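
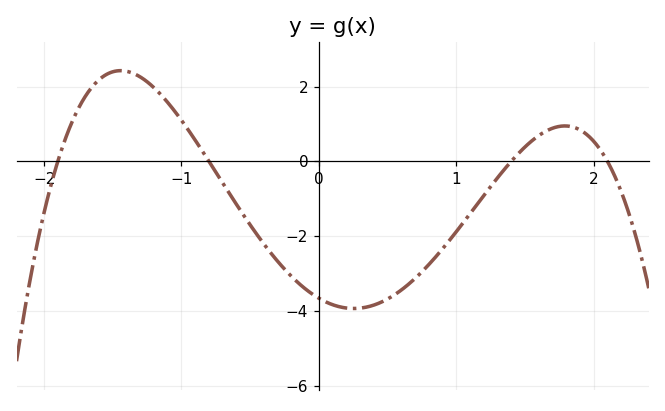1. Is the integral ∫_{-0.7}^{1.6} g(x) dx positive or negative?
negative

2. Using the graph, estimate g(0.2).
-4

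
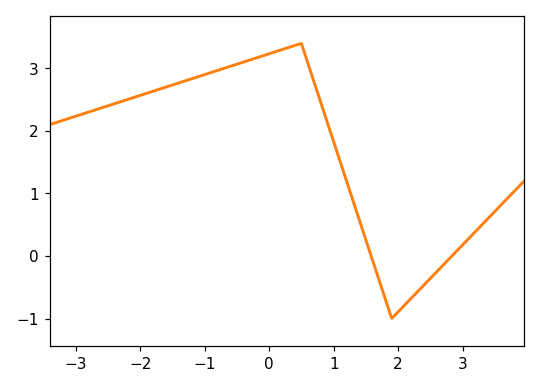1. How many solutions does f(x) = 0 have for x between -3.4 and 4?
2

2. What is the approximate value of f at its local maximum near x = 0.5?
3.4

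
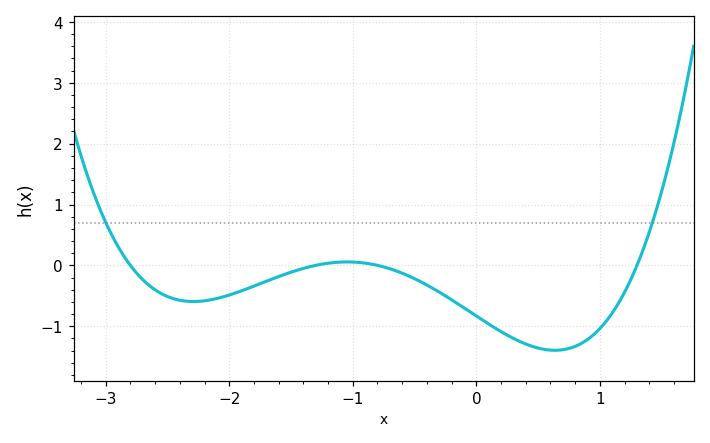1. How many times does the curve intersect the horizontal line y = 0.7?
2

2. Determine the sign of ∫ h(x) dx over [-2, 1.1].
negative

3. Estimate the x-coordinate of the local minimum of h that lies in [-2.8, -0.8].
-2.29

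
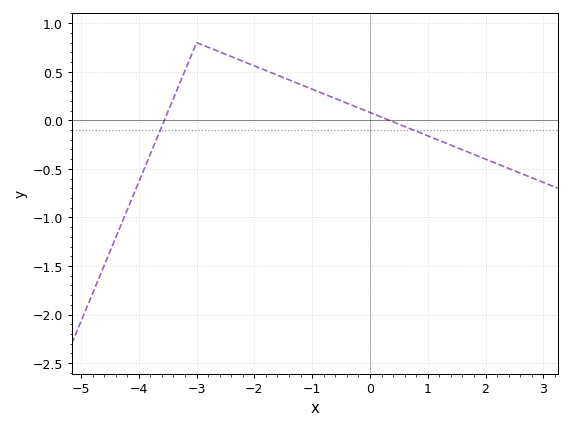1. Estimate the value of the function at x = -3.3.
0.37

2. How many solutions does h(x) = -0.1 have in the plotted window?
2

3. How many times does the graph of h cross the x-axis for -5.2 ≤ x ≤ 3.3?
2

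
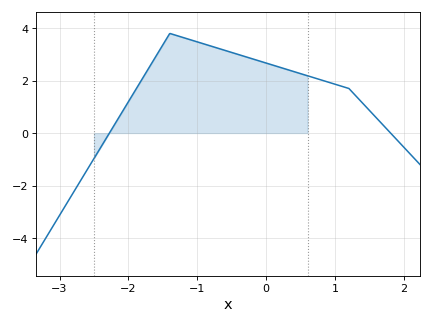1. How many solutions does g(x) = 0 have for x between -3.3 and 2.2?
2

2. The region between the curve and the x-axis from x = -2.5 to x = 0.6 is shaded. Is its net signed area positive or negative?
positive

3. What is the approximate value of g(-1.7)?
2.4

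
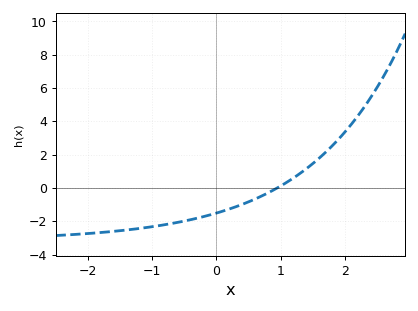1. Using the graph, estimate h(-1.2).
-2.4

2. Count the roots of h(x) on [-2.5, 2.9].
1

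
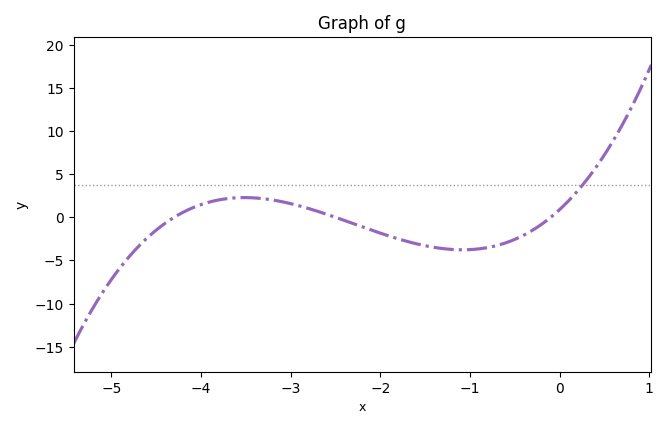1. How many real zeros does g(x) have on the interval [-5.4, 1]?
3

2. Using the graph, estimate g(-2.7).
0.699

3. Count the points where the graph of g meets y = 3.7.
1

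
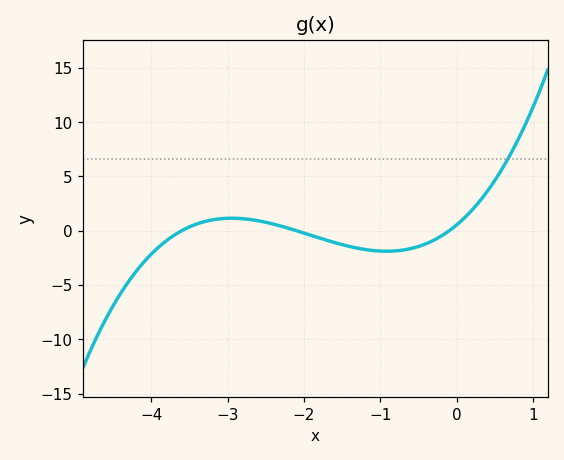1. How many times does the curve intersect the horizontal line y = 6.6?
1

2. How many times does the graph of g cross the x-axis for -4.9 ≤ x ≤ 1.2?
3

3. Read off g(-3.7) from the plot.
-0.5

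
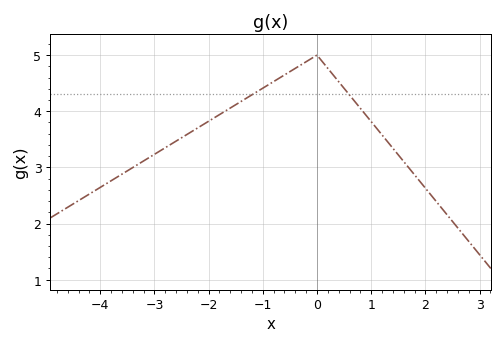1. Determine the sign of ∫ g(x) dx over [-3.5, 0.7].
positive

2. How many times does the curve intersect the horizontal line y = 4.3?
2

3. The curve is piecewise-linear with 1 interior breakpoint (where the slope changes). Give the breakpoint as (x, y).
(0, 5)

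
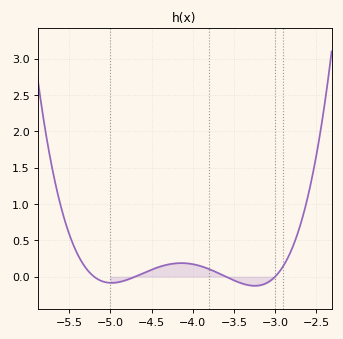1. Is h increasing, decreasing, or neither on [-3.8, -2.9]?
neither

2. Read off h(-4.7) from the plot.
0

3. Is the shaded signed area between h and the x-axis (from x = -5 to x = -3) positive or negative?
positive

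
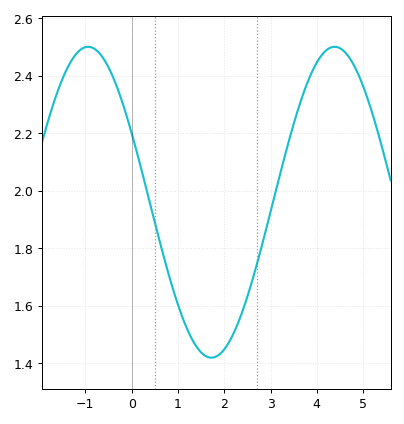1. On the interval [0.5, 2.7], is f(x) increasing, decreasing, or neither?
neither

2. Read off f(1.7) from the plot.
1.42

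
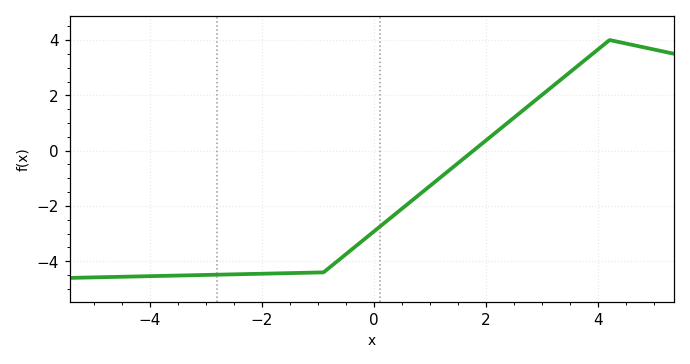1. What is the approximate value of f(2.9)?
1.86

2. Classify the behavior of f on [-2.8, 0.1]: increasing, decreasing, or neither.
increasing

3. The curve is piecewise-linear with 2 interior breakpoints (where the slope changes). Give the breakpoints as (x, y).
(-0.9, -4.4); (4.2, 4)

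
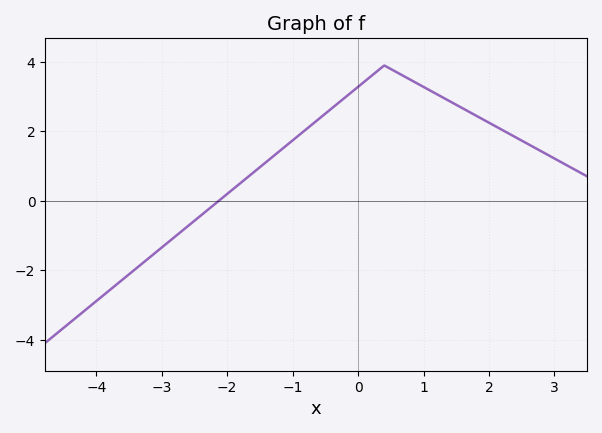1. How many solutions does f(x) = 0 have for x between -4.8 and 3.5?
1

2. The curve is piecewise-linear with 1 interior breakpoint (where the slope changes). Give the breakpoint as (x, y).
(0.4, 3.9)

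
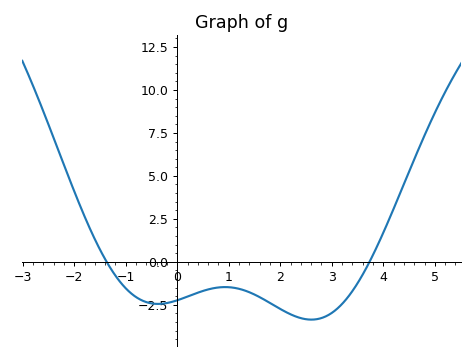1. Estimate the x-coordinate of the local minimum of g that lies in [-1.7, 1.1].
-0.4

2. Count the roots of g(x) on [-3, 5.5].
2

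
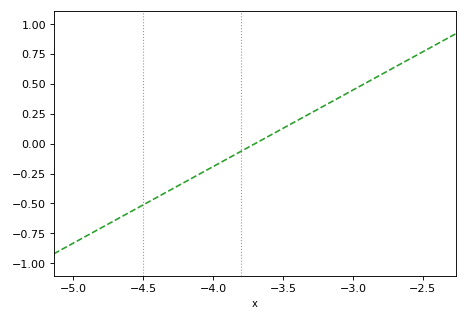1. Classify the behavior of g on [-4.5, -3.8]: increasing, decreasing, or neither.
increasing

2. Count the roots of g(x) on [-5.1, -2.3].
1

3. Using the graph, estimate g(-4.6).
-0.6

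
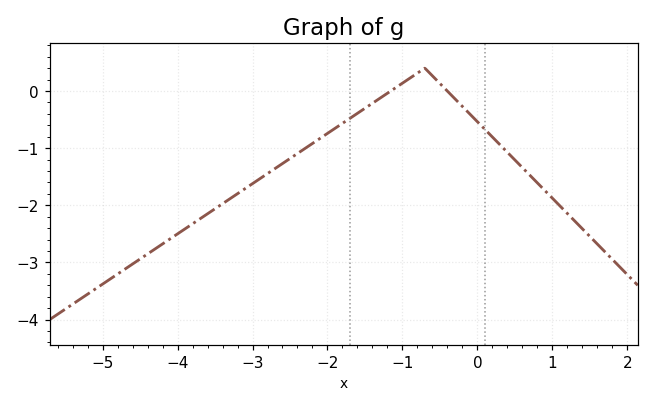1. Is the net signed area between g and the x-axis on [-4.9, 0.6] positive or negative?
negative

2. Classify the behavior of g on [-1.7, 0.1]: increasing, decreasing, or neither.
neither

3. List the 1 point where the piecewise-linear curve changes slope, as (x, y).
(-0.7, 0.4)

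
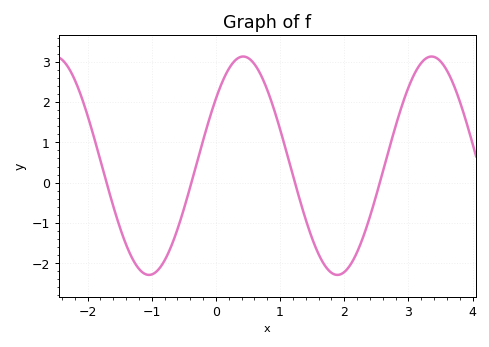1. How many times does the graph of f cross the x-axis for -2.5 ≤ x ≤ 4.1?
4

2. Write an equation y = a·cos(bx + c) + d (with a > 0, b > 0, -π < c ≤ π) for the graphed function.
y = 2.71cos(2.14x - 0.91) + 0.42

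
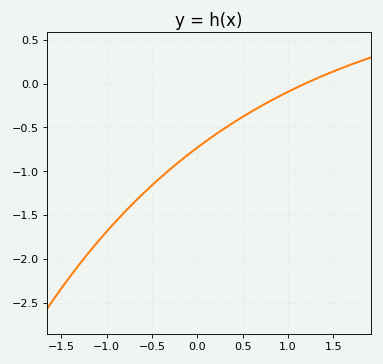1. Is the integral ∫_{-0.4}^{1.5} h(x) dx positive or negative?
negative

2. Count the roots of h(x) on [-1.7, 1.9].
1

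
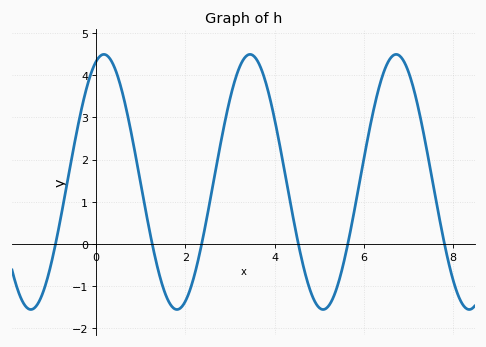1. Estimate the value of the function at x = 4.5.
0.169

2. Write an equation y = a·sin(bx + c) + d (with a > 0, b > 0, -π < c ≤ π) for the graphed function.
y = 3.02sin(1.92x + 1.23) + 1.47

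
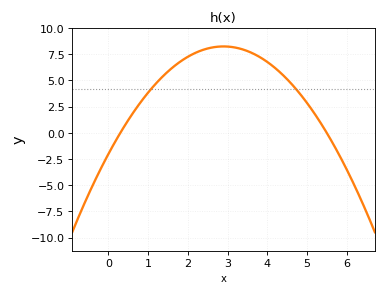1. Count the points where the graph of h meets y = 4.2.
2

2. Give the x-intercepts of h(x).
0.2, 5.4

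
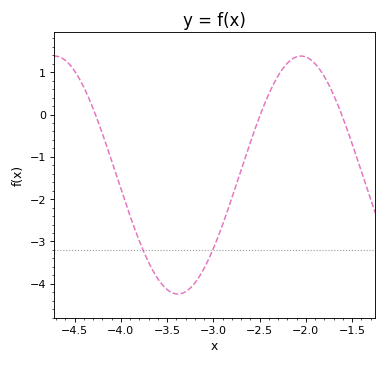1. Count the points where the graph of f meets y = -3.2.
2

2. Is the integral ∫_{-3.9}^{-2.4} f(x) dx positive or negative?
negative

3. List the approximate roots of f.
-4.25, -2.5, -1.6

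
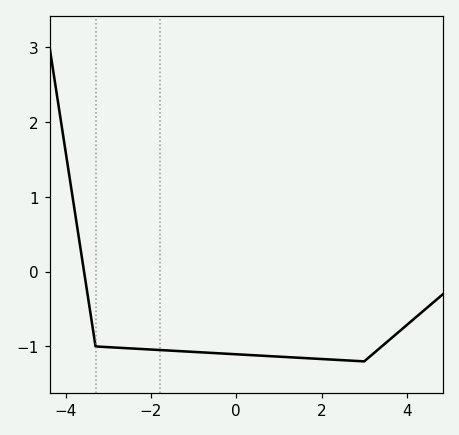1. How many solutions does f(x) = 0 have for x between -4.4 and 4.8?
1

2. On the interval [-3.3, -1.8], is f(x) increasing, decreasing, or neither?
decreasing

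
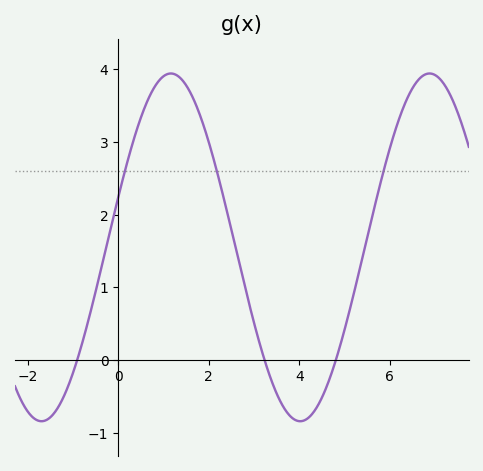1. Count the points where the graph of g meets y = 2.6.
3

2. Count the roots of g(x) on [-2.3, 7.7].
3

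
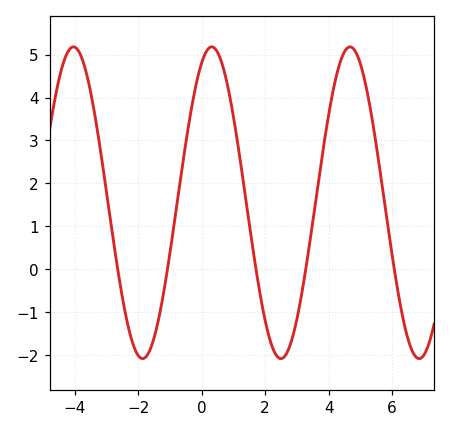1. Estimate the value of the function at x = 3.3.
0.1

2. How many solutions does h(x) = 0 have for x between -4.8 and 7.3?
5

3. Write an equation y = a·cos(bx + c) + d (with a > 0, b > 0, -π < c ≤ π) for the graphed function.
y = 3.63cos(1.4x - 0.45) + 1.55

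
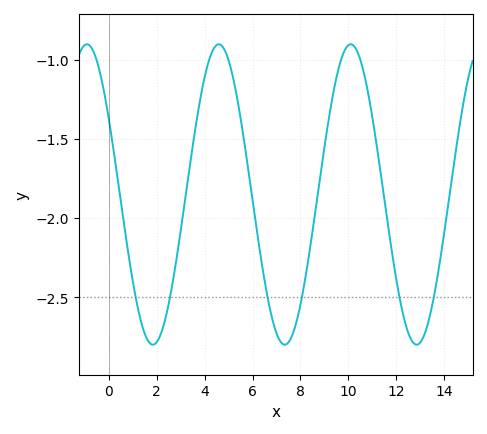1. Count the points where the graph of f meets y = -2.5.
6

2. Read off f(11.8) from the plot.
-2.2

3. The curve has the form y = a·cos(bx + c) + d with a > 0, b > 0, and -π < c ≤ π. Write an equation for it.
y = 0.95cos(1.1x + 1) - 1.85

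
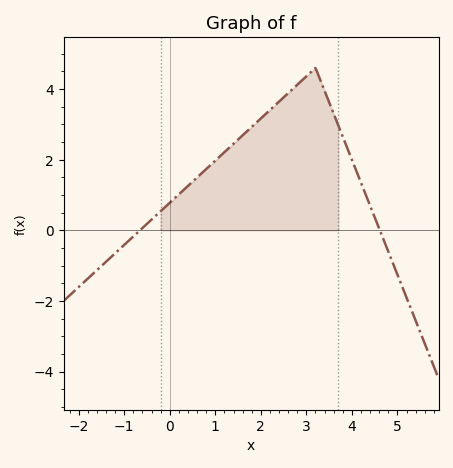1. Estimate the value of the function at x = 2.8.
4.2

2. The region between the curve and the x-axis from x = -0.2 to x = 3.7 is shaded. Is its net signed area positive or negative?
positive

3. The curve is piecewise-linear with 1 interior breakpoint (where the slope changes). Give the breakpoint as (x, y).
(3.2, 4.6)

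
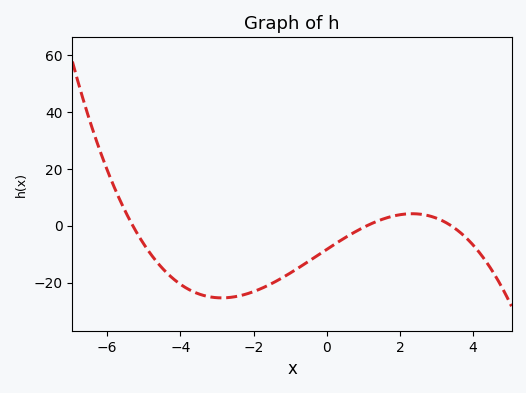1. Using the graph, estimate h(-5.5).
4.93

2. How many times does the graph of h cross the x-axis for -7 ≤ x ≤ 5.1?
3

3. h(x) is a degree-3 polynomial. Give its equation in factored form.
y = -0.42(x + 5.3)(x - 1.1)(x - 3.4)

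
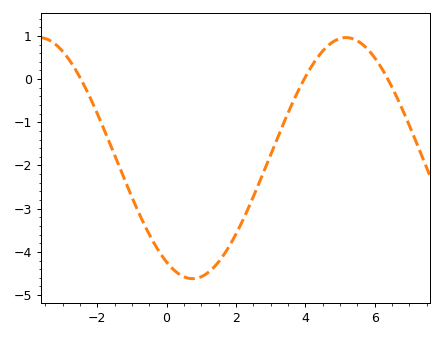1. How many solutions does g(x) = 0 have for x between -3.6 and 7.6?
3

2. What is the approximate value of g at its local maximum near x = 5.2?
1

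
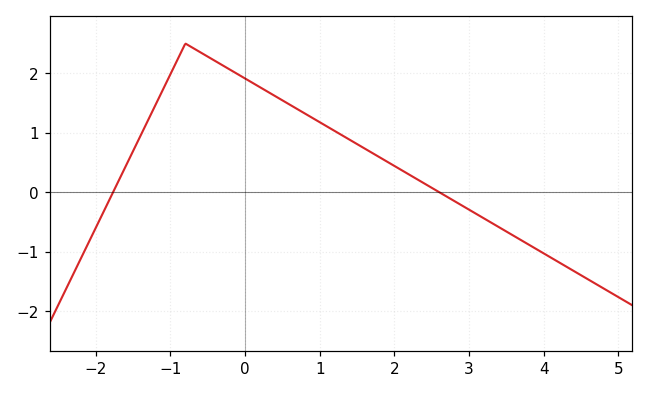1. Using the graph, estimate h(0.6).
1.47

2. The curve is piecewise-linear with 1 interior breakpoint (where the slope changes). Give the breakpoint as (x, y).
(-0.8, 2.5)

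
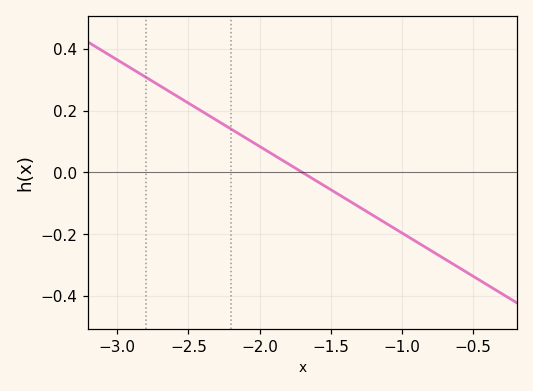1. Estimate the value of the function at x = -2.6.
0.252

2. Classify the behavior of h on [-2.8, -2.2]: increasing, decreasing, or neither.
decreasing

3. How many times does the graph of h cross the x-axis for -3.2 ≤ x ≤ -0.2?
1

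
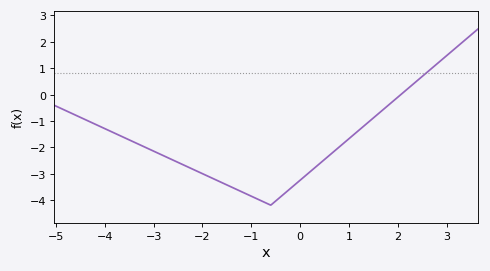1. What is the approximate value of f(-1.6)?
-3.3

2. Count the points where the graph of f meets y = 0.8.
1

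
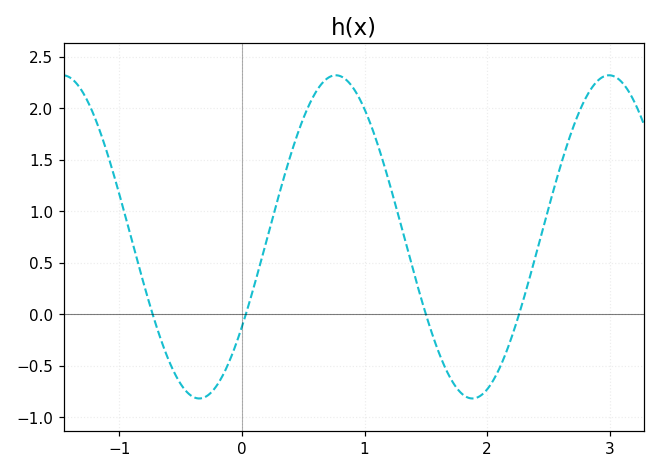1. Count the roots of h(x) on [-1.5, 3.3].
4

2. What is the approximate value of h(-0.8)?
0.3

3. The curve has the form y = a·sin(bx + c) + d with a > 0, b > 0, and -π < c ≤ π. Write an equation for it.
y = 1.57sin(2.8x - 0.59) + 0.75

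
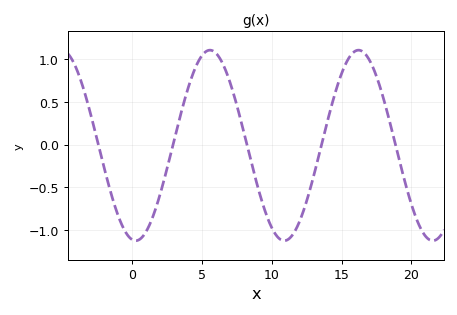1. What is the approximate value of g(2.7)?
-0.15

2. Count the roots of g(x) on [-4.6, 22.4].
5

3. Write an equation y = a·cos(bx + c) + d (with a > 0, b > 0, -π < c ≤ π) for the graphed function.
y = 1.11cos(0.59x + 3) - 0.01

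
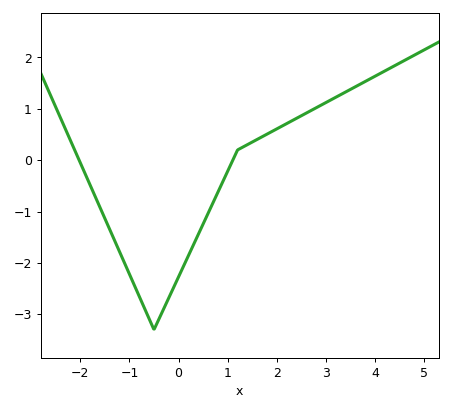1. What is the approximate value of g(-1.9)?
-0.3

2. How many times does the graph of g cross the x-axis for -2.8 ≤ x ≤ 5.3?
2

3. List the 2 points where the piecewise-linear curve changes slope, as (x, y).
(-0.5, -3.3); (1.2, 0.2)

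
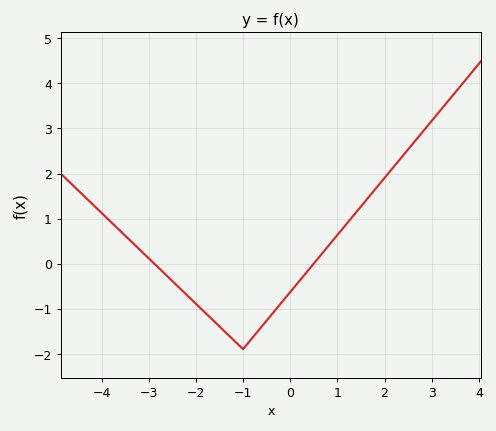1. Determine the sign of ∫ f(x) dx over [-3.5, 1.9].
negative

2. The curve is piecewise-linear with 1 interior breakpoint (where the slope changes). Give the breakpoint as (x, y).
(-1, -1.9)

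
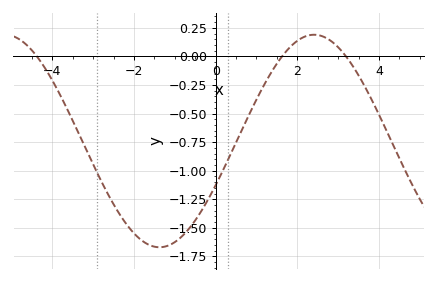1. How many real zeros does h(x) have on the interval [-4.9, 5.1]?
3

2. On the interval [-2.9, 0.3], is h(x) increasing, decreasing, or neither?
neither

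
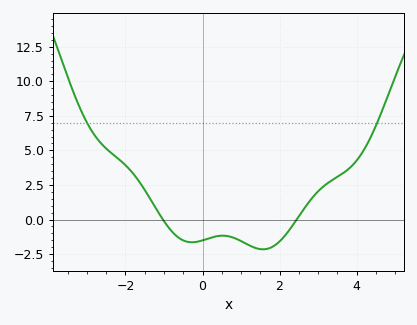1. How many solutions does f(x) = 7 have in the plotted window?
2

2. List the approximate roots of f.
-1.03, 2.44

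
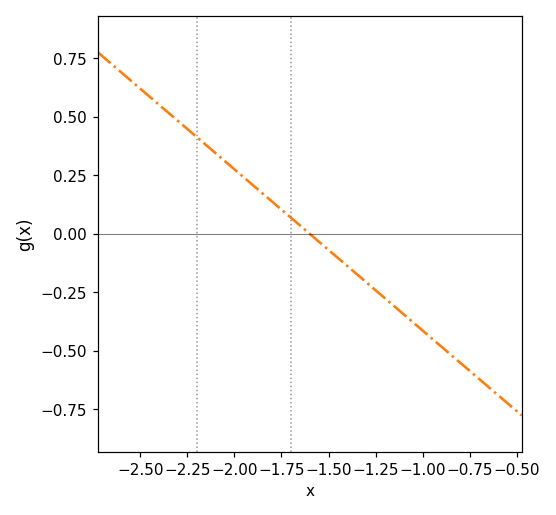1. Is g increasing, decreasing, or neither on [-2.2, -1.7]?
decreasing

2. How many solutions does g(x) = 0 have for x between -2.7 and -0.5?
1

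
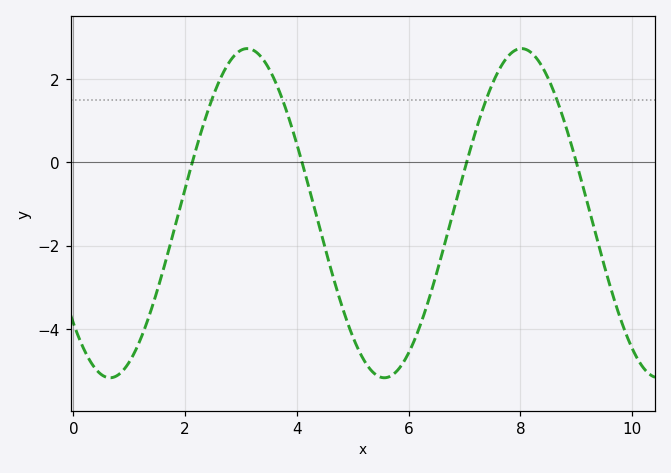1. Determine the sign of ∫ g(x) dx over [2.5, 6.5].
negative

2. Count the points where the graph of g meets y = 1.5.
4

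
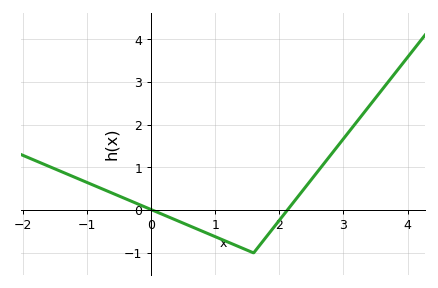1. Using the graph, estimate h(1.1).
-0.7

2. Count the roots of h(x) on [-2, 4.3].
2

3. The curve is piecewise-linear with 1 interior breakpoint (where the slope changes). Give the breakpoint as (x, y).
(1.6, -1)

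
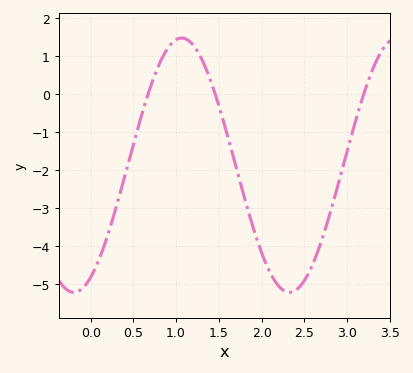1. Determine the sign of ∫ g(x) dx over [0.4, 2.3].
negative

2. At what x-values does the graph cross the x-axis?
0.672, 1.46, 3.2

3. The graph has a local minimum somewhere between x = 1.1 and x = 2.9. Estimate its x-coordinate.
2.33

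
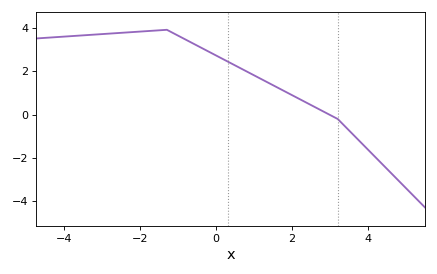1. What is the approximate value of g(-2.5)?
3.8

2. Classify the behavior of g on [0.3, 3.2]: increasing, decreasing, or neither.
decreasing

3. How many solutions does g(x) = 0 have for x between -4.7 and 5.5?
1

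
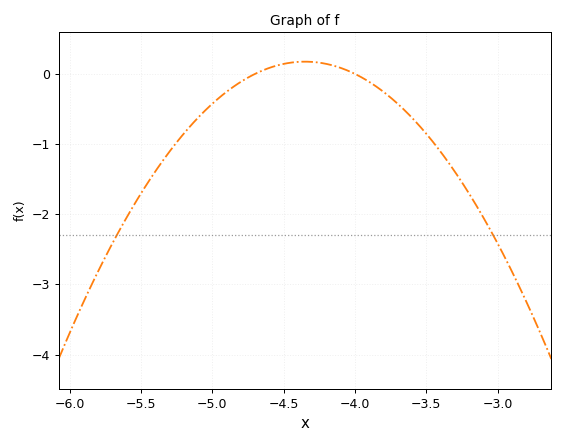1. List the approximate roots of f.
-4.7, -4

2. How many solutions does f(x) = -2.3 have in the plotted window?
2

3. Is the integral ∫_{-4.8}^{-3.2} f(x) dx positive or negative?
negative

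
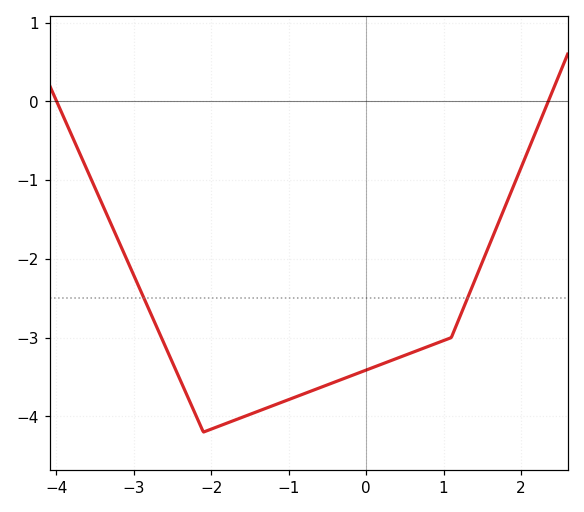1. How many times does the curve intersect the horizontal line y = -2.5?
2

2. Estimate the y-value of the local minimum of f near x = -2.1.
-4.2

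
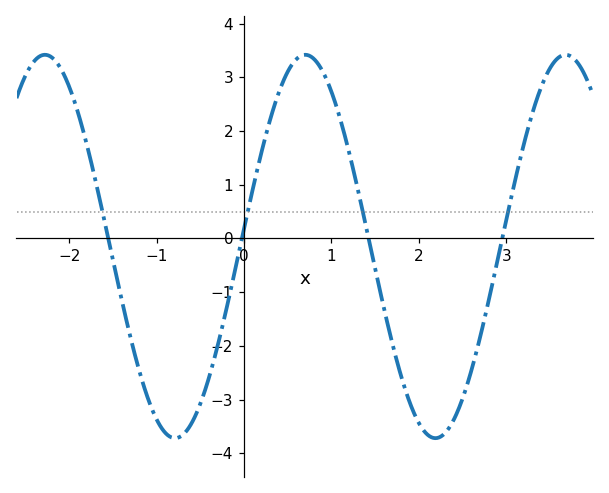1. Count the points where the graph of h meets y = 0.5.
4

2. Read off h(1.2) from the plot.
1.6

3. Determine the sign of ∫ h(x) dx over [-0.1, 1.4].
positive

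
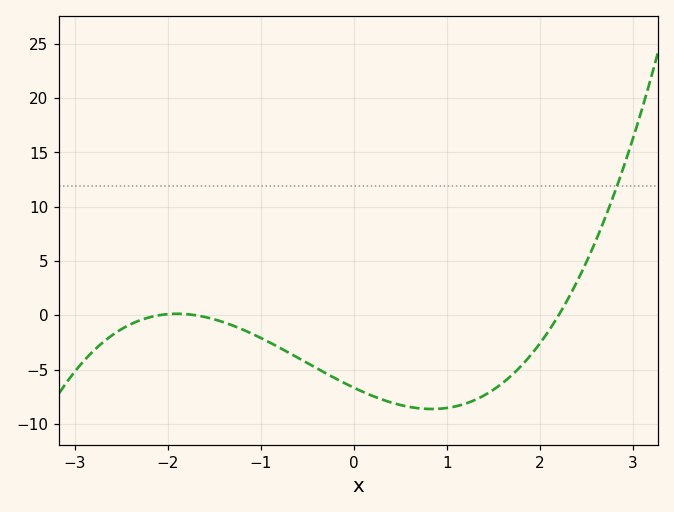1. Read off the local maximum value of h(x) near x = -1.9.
0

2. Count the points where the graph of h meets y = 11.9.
1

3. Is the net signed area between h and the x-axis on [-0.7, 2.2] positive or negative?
negative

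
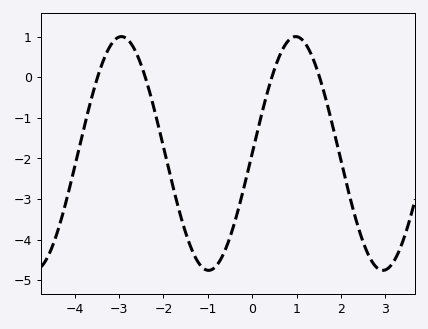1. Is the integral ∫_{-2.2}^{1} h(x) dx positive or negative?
negative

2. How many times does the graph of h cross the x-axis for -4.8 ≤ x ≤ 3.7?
4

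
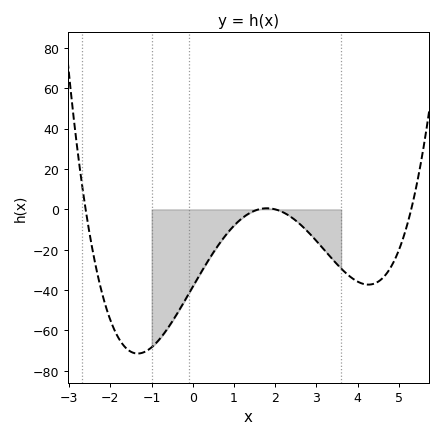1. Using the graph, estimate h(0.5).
-22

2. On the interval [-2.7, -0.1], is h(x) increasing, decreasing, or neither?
neither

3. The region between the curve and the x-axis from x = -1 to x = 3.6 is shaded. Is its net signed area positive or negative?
negative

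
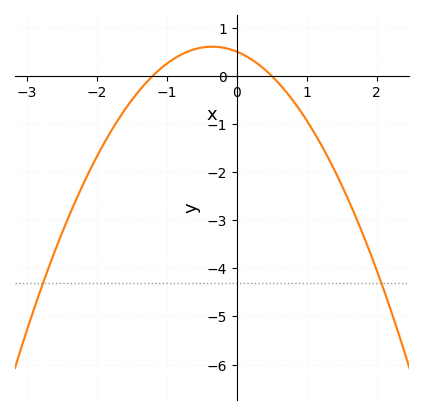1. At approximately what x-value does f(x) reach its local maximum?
-0.3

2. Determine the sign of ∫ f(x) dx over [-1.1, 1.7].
negative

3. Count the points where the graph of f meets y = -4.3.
2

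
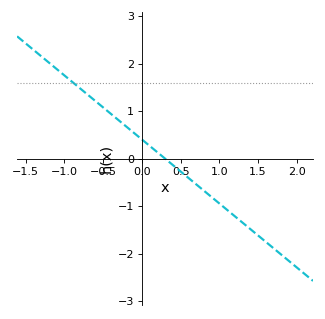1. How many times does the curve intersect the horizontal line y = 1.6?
1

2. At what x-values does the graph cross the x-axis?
0.3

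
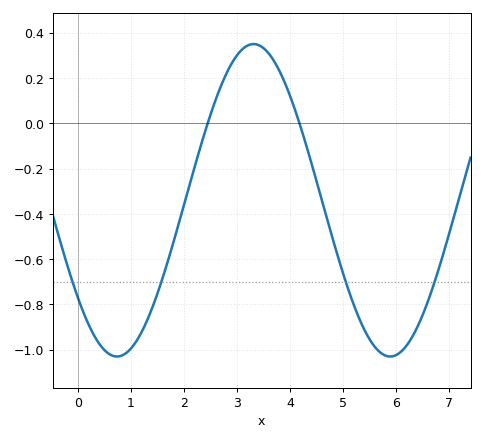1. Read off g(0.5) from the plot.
-1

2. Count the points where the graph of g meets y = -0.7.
4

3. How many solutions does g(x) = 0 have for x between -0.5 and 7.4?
2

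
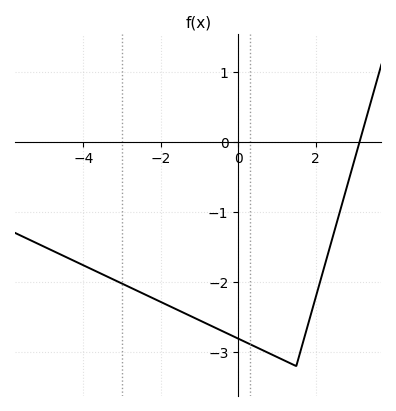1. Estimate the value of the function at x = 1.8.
-2.61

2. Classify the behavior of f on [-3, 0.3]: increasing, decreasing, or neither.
decreasing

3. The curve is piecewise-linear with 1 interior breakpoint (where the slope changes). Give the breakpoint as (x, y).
(1.5, -3.2)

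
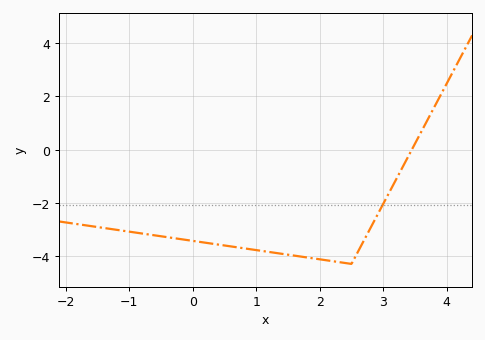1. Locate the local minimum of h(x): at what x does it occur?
2.5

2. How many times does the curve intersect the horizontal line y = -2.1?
1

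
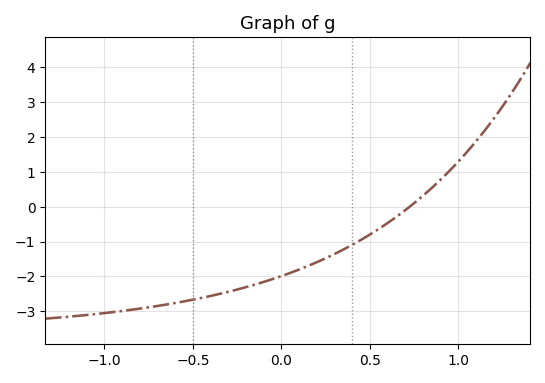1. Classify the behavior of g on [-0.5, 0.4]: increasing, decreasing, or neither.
increasing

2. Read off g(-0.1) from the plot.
-2.2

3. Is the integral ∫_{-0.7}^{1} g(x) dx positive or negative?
negative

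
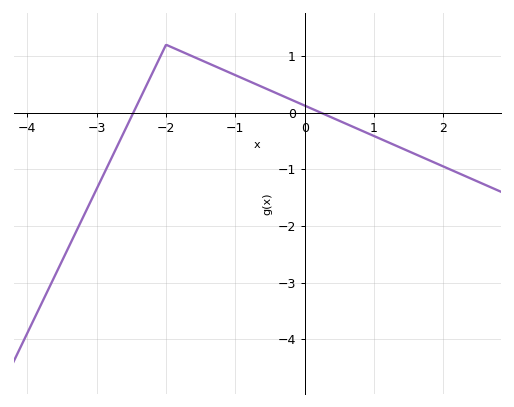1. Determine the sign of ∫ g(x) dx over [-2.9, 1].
positive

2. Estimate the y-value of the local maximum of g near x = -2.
1.2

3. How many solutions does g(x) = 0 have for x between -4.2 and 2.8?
2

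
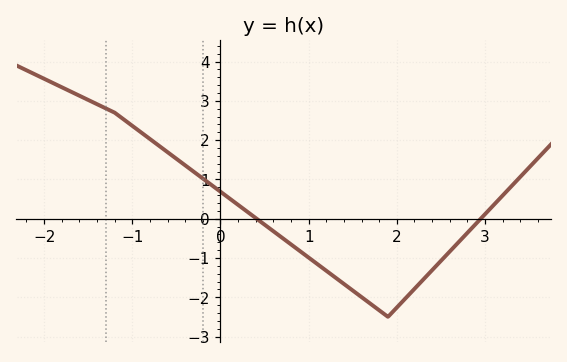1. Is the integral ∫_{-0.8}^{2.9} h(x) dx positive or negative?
negative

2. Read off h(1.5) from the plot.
-1.8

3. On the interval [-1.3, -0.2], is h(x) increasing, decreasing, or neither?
decreasing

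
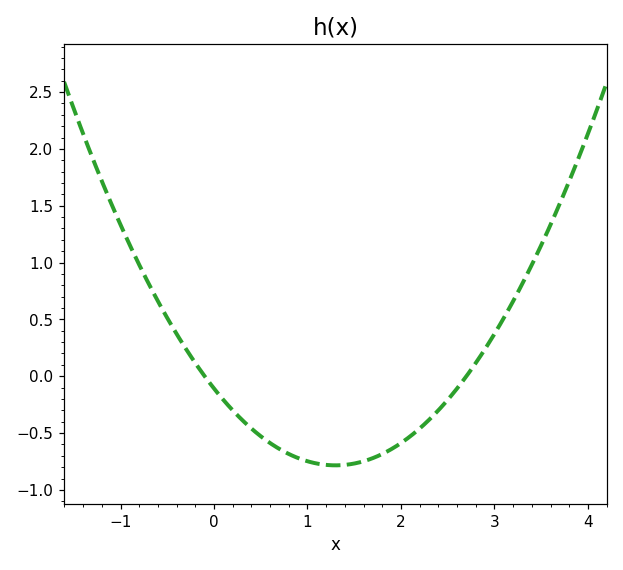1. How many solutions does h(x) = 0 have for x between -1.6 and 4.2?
2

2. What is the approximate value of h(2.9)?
0.24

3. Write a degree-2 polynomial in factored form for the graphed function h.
y = 0.4(x + 0.1)(x - 2.7)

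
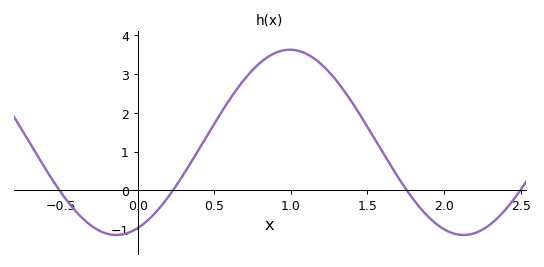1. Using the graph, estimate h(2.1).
-1.1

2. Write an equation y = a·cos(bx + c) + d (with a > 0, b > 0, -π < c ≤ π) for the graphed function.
y = 2.39cos(2.8x - 2.8) + 1.24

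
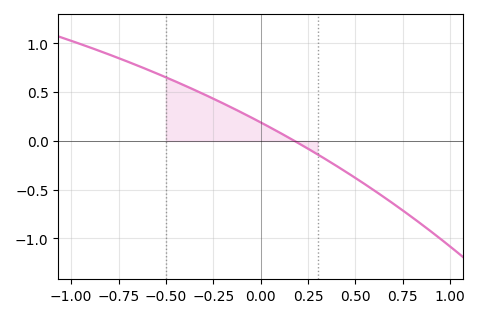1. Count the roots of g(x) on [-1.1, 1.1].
1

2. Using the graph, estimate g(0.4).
-0.256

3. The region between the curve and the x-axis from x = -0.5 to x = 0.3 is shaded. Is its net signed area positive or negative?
positive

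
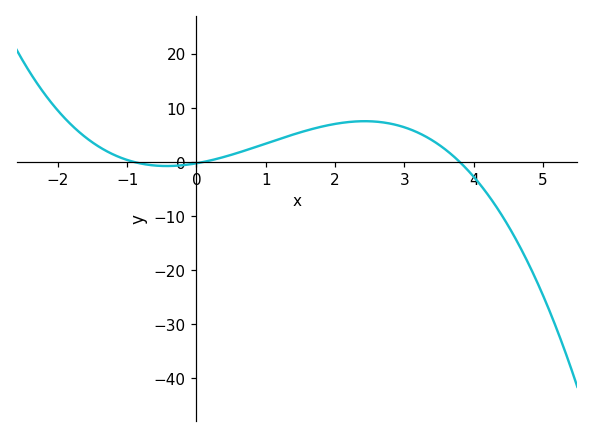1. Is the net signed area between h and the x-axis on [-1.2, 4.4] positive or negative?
positive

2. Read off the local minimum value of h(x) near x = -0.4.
-0.748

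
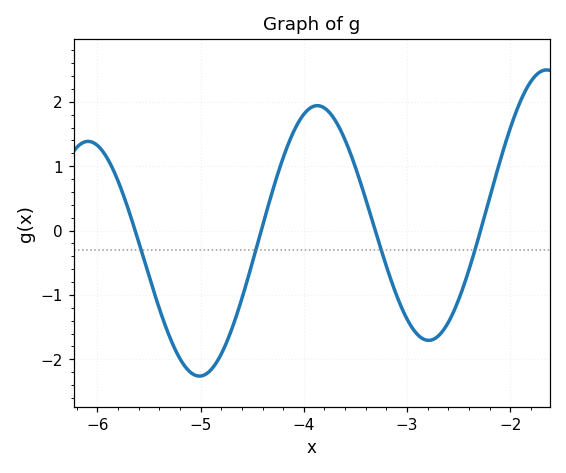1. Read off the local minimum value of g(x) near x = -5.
-2.26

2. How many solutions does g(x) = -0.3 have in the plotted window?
4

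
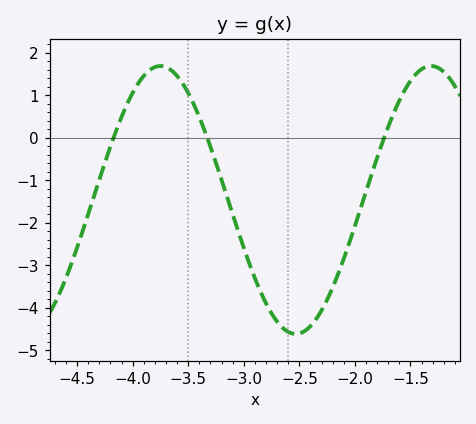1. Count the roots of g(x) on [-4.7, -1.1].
3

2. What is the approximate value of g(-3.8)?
1.66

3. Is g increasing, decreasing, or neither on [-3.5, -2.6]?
decreasing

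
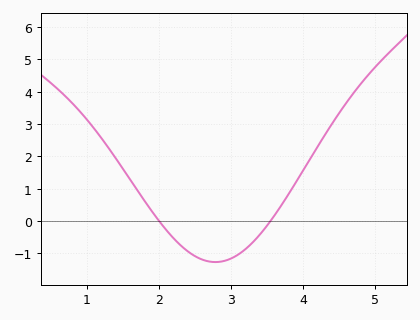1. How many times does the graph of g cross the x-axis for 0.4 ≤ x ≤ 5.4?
2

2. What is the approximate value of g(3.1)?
-1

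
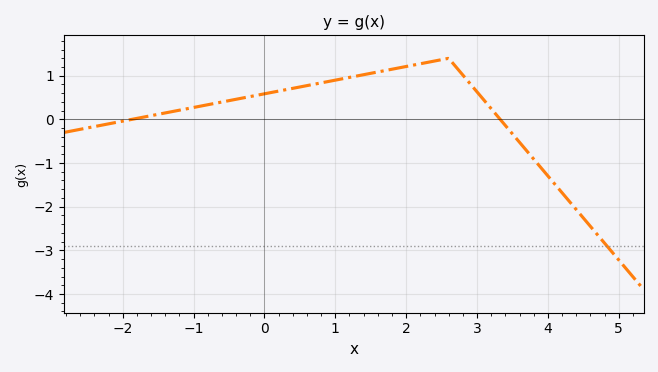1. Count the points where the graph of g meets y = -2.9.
1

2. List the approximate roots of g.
-1.87, 3.33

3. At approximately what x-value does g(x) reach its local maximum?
2.6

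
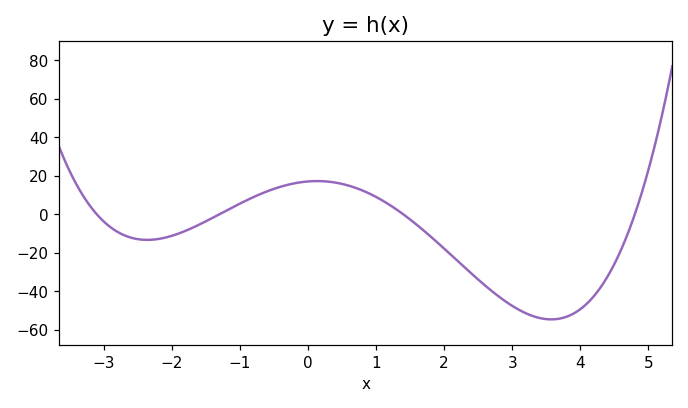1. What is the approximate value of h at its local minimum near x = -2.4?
-13.3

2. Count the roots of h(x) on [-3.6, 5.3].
4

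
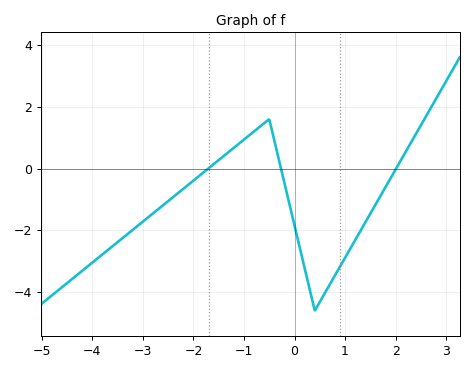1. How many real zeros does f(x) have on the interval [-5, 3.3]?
3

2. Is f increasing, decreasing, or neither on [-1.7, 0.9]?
neither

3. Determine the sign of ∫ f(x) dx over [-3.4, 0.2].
negative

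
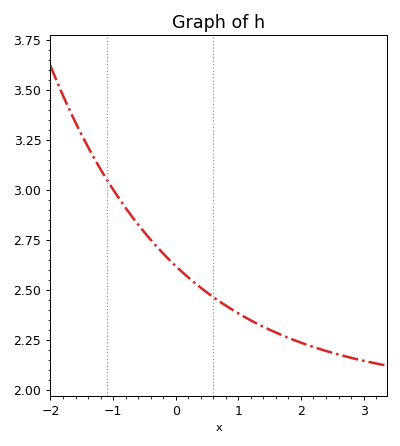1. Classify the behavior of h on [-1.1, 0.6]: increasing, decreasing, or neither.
decreasing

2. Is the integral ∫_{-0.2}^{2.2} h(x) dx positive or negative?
positive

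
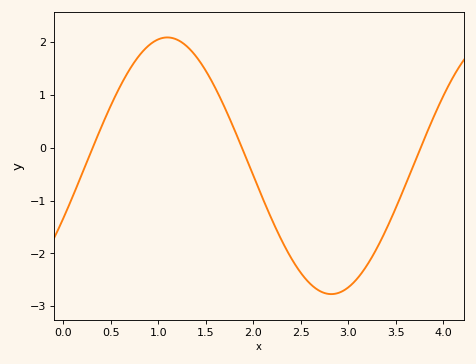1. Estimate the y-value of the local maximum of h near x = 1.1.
2.09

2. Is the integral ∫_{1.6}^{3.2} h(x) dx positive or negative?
negative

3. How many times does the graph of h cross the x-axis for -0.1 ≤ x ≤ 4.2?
3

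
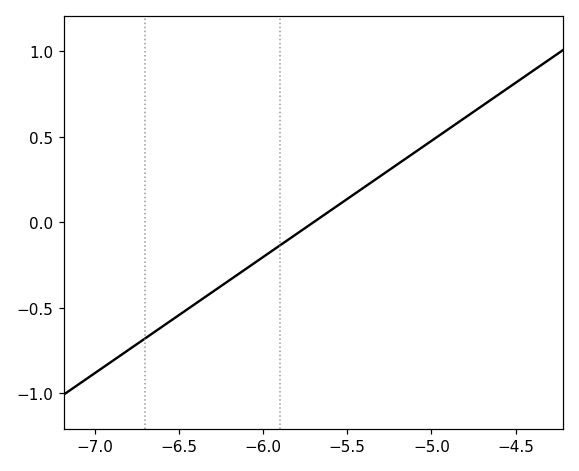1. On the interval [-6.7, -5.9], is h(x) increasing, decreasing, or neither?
increasing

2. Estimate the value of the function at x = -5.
0.476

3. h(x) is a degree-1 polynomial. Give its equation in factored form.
y = 0.68(x + 5.7)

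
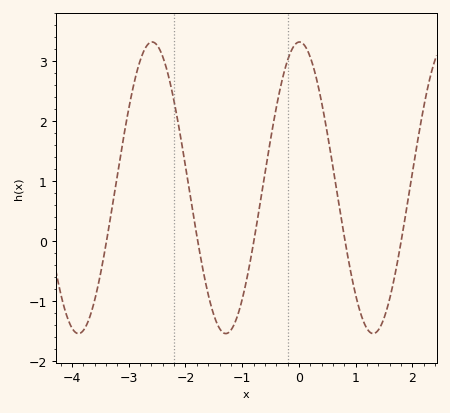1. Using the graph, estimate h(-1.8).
0.09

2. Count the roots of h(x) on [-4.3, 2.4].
5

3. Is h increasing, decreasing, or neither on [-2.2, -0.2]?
neither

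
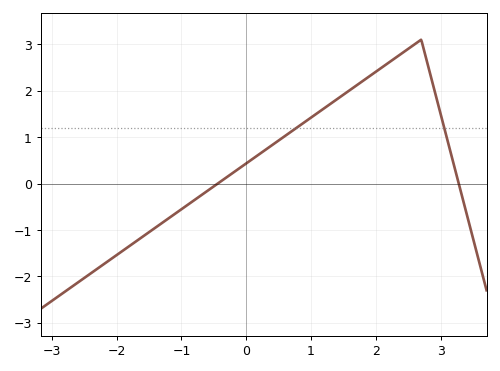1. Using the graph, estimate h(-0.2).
0.236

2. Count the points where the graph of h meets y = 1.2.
2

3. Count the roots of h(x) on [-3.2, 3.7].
2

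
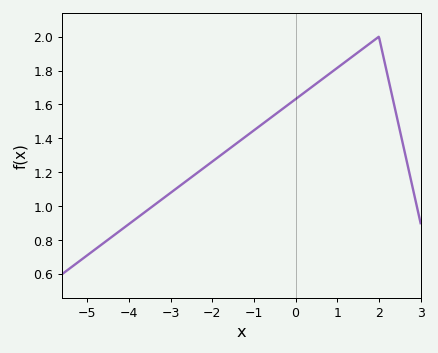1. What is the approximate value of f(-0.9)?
1.46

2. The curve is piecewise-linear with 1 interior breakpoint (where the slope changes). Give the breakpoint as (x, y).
(2, 2)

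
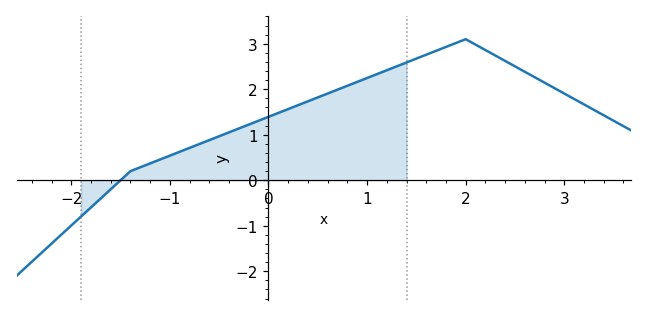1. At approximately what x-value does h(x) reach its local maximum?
2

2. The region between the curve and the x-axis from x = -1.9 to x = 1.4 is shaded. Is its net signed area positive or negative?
positive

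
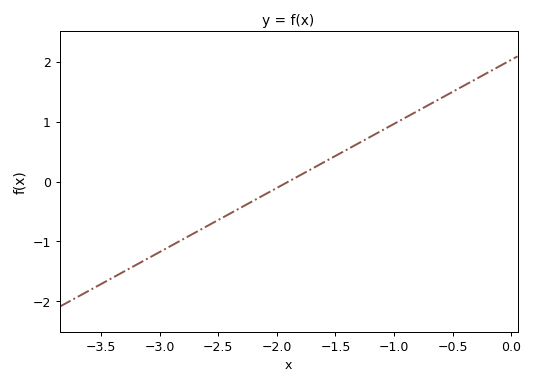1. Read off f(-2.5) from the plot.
-0.6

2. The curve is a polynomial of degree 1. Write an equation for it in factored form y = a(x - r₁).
y = 1.07(x + 1.9)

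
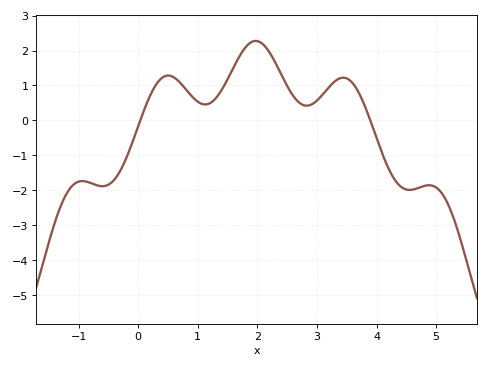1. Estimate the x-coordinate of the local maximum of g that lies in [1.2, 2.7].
1.97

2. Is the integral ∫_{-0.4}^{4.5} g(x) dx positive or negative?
positive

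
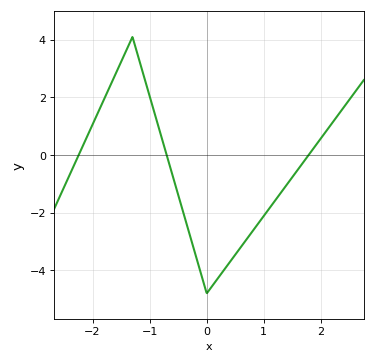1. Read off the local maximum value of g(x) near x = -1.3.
4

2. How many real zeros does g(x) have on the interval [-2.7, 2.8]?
3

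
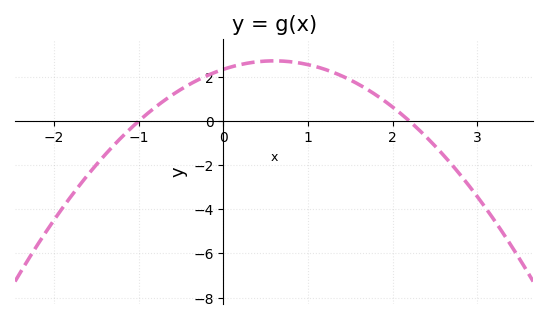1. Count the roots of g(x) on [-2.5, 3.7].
2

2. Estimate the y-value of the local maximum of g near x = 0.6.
2.74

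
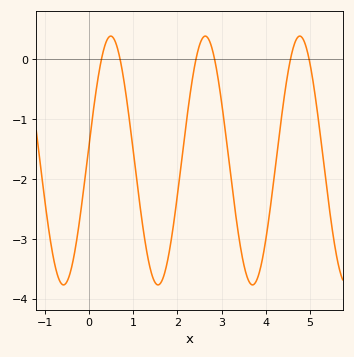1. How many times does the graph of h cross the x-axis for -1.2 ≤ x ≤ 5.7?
6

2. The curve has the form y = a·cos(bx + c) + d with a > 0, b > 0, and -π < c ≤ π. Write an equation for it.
y = 2.08cos(2.94x - 1.45) - 1.69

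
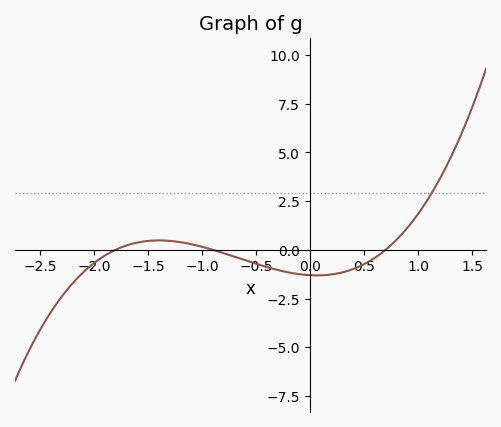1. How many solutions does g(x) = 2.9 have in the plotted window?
1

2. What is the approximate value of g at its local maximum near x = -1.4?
0.4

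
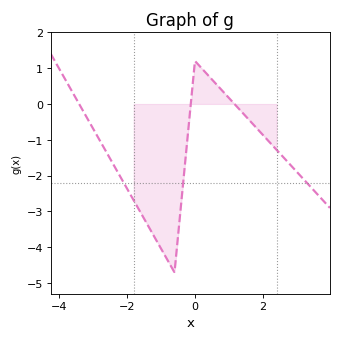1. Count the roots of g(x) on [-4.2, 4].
3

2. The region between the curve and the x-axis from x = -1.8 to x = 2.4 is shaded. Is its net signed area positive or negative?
negative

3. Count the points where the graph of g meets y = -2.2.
3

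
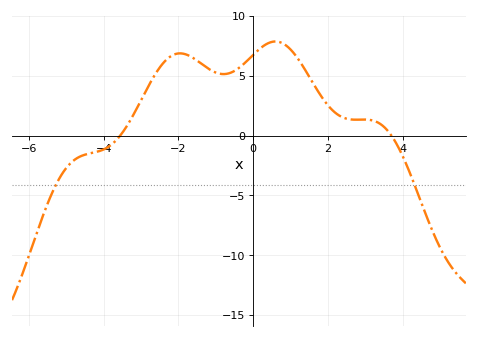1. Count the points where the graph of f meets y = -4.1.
2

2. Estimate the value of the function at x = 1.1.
7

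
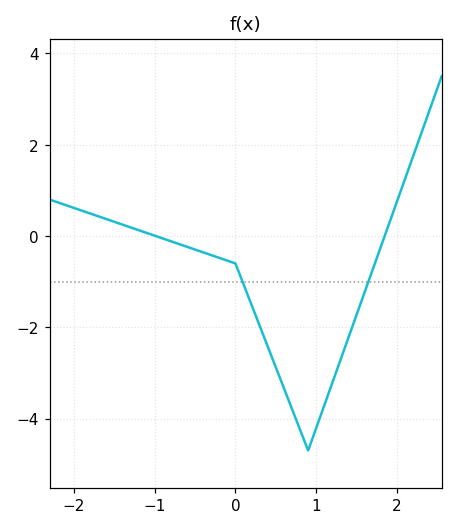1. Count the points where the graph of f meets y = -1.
2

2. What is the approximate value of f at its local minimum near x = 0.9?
-4.6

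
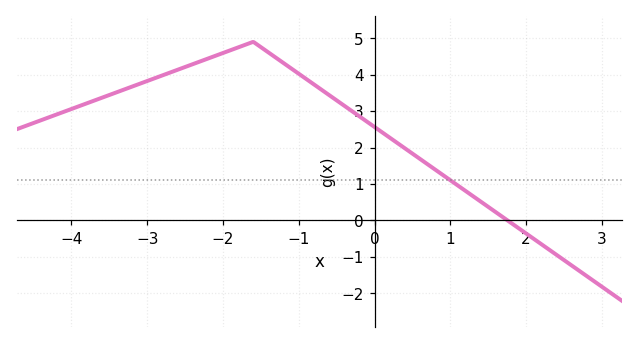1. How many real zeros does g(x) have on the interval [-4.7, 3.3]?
1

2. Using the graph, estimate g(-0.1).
2.71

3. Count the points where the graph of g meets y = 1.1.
1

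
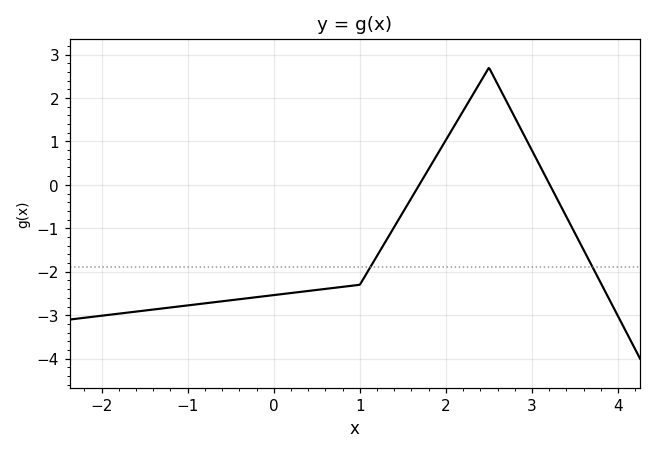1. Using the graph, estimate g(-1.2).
-2.82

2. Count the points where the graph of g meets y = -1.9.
2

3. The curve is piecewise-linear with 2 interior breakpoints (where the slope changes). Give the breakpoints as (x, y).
(1, -2.3); (2.5, 2.7)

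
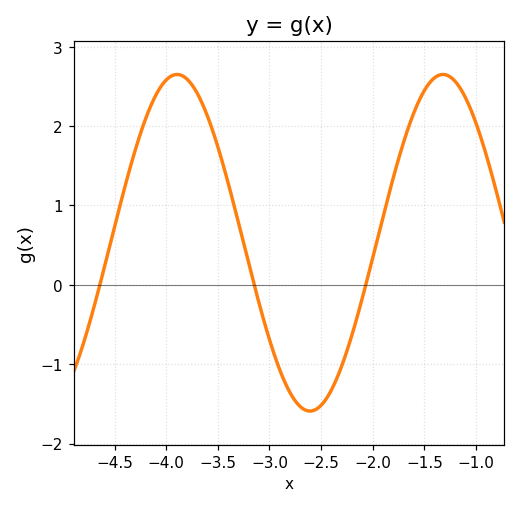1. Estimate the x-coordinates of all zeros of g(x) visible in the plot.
-4.6, -3.1, -2.1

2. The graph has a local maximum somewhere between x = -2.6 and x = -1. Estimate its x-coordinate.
-1.3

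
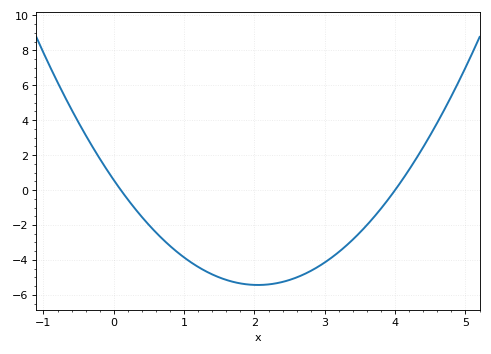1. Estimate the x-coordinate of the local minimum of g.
2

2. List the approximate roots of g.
0.1, 4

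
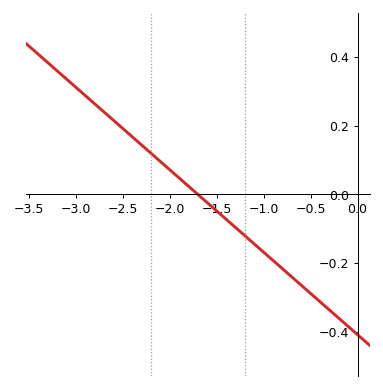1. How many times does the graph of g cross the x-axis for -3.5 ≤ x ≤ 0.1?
1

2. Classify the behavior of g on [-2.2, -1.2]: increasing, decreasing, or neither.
decreasing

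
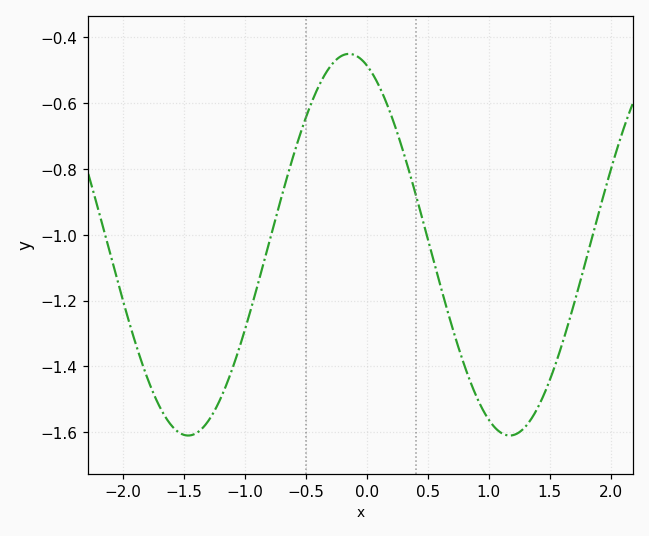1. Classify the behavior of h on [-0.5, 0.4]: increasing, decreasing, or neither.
neither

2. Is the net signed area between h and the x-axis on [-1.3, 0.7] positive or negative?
negative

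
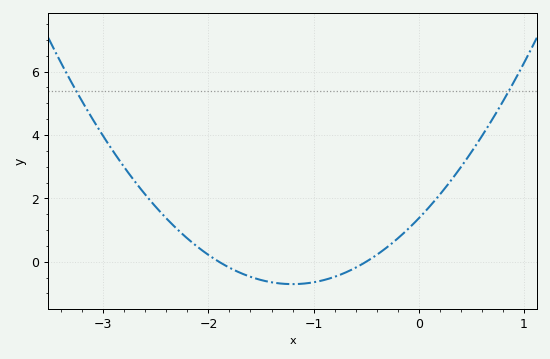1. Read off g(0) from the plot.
1.4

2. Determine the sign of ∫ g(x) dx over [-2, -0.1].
negative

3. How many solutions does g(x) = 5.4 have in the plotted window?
2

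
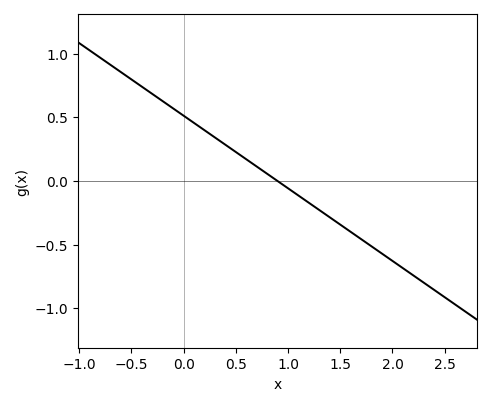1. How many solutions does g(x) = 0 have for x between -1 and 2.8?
1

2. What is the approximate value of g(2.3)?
-0.798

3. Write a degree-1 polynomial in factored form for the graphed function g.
y = -0.57(x - 0.9)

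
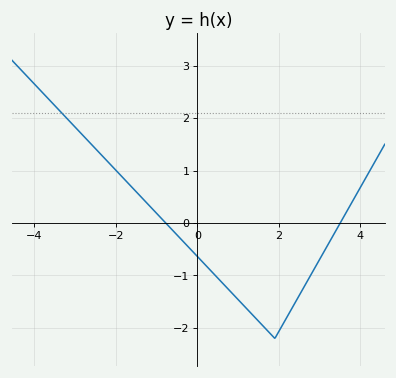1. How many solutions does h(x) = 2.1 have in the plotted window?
1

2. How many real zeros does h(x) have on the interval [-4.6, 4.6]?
2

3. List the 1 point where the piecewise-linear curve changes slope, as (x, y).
(1.9, -2.2)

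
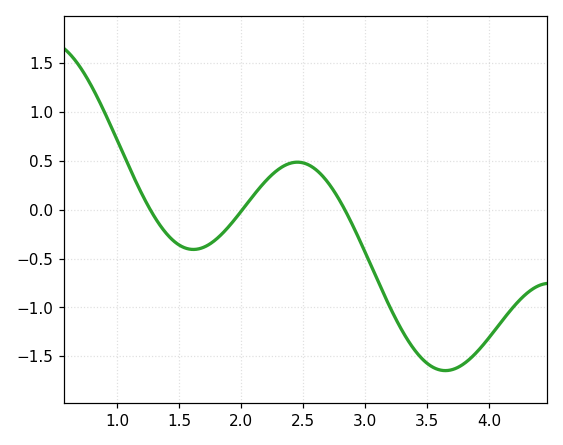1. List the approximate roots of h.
1.27, 2.01, 2.84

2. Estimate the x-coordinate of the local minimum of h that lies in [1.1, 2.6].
1.61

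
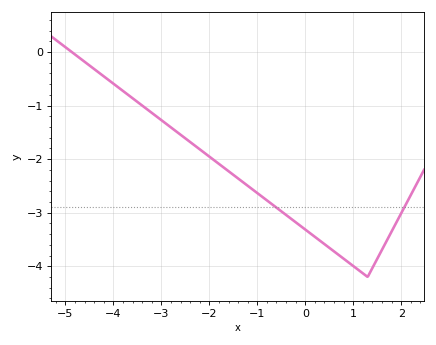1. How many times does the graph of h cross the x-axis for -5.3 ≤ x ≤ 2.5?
1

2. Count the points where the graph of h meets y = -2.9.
2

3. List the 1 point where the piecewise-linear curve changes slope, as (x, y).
(1.3, -4.2)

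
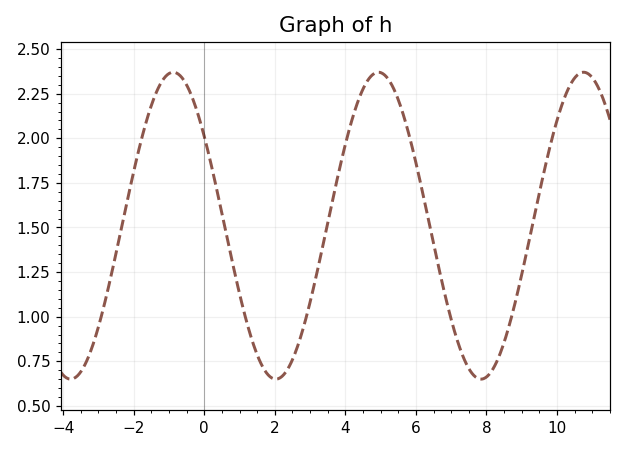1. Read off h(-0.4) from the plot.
2.26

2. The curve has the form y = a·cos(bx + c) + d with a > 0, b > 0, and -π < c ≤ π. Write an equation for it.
y = 0.86cos(1.1x + 0.95) + 1.51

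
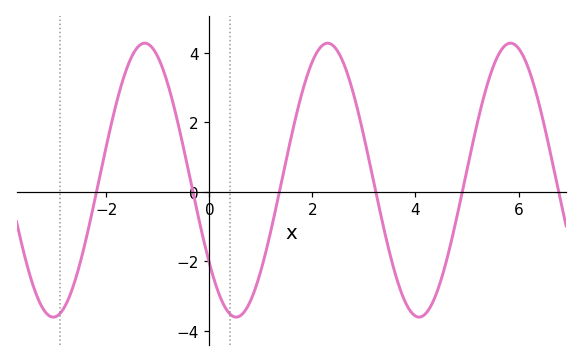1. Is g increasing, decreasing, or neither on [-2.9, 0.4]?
neither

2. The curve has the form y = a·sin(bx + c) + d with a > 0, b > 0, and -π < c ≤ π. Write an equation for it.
y = 3.94sin(1.77x - 2.49) + 0.34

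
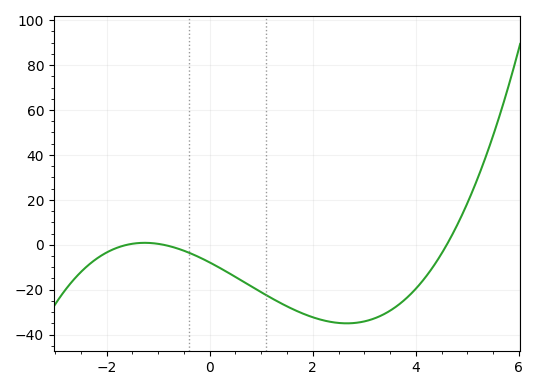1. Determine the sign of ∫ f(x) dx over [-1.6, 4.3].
negative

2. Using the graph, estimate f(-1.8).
-1.37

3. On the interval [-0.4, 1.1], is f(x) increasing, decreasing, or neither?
decreasing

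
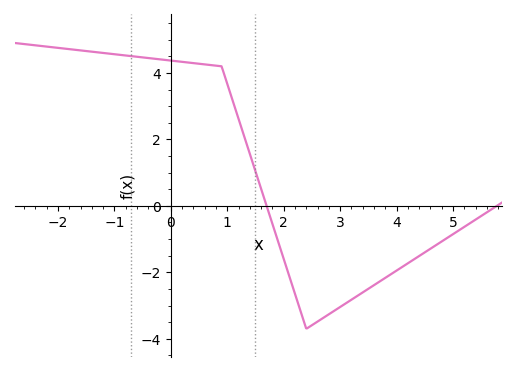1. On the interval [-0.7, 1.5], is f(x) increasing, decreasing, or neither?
decreasing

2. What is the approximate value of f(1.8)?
-0.6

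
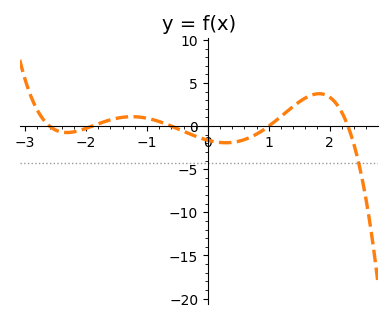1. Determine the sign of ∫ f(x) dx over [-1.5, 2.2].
positive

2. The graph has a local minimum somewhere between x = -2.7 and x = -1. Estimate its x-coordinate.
-2.3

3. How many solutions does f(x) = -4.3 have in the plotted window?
1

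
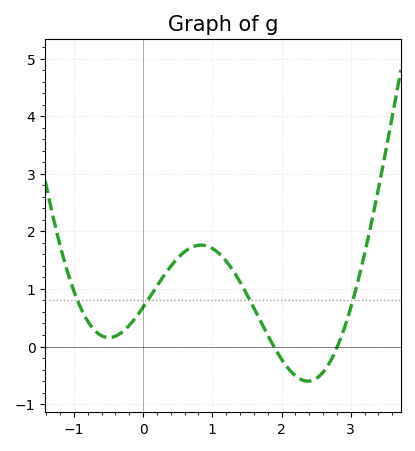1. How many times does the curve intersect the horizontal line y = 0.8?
4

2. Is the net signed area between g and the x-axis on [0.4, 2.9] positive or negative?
positive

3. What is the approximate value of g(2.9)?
0.291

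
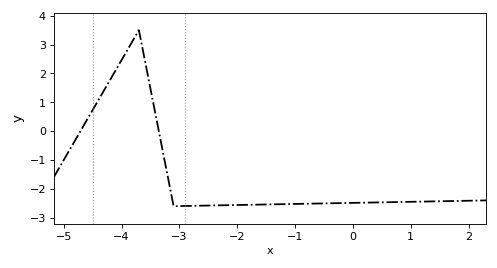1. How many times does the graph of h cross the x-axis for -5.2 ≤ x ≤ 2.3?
2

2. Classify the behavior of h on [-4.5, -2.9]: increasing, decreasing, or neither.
neither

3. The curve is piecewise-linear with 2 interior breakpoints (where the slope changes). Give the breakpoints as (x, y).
(-3.7, 3.5); (-3.1, -2.6)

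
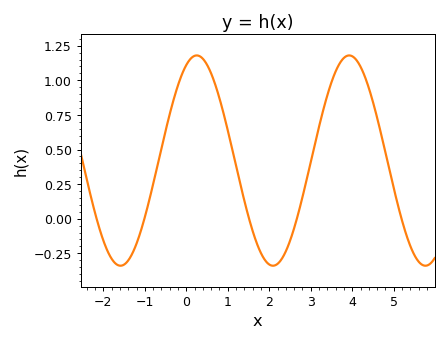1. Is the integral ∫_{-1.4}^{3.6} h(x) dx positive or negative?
positive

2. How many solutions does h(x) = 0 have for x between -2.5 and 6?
5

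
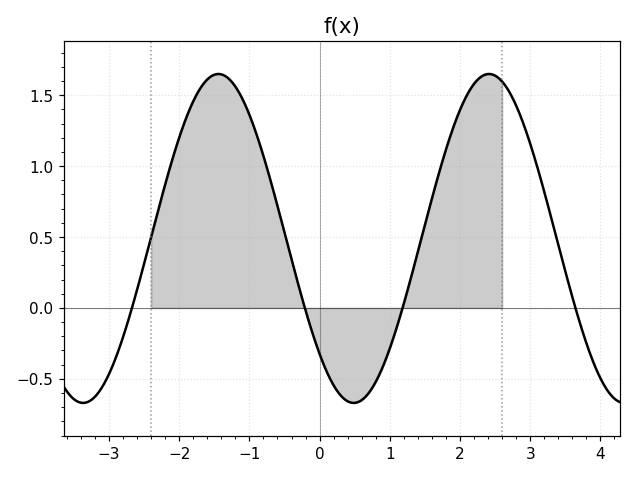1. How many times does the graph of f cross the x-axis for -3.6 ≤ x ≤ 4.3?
4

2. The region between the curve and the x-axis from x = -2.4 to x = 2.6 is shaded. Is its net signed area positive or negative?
positive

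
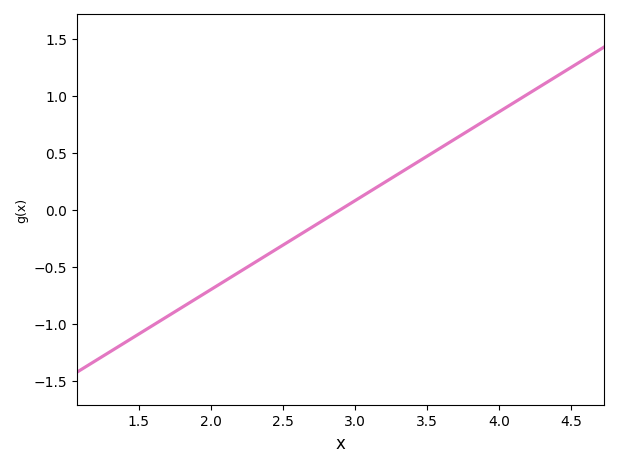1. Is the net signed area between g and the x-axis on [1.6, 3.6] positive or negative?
negative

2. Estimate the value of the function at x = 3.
0.1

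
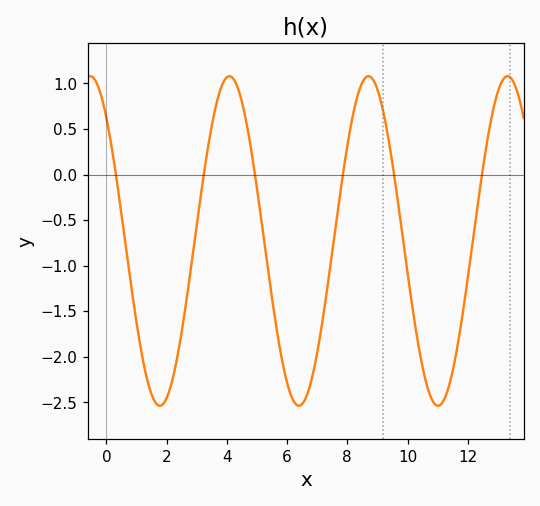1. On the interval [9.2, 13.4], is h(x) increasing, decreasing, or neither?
neither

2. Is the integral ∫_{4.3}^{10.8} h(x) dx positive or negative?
negative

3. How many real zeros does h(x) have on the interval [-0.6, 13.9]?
6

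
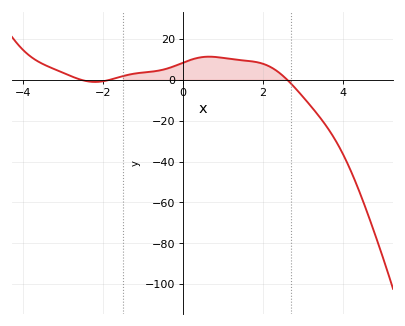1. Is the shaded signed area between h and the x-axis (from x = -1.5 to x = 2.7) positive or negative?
positive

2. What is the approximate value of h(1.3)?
10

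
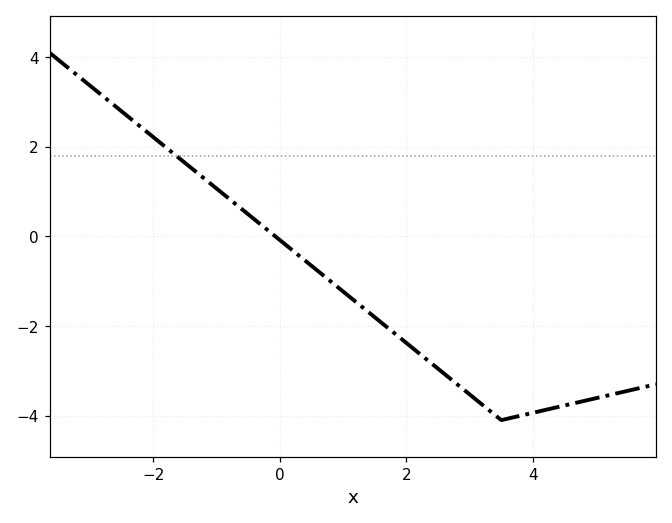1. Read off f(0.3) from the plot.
-0.4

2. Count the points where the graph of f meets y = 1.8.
1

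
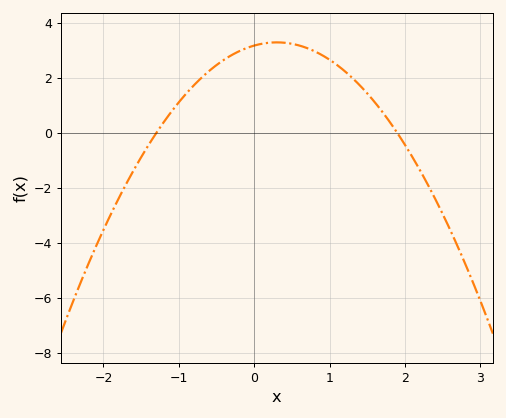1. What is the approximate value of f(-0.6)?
2.2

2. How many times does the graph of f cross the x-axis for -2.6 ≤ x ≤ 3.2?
2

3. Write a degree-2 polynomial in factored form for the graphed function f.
y = -1.29(x + 1.3)(x - 1.9)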